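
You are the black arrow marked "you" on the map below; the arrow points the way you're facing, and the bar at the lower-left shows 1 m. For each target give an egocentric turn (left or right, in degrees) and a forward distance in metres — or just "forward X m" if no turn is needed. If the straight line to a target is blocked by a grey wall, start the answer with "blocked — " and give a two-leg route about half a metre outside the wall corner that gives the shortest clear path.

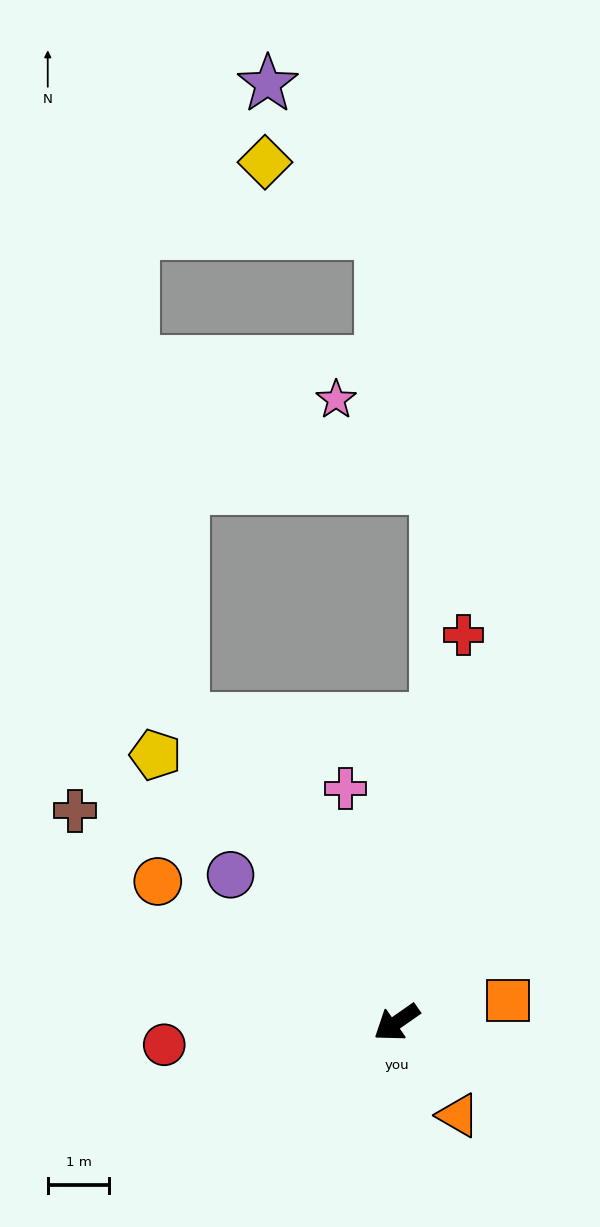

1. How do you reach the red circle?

turn right 29°, forward 3.8 m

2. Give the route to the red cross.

turn right 135°, forward 6.4 m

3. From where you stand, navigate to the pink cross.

turn right 113°, forward 3.9 m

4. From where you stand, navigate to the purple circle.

turn right 77°, forward 3.6 m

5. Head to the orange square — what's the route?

turn left 156°, forward 1.8 m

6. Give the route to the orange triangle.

turn left 89°, forward 1.8 m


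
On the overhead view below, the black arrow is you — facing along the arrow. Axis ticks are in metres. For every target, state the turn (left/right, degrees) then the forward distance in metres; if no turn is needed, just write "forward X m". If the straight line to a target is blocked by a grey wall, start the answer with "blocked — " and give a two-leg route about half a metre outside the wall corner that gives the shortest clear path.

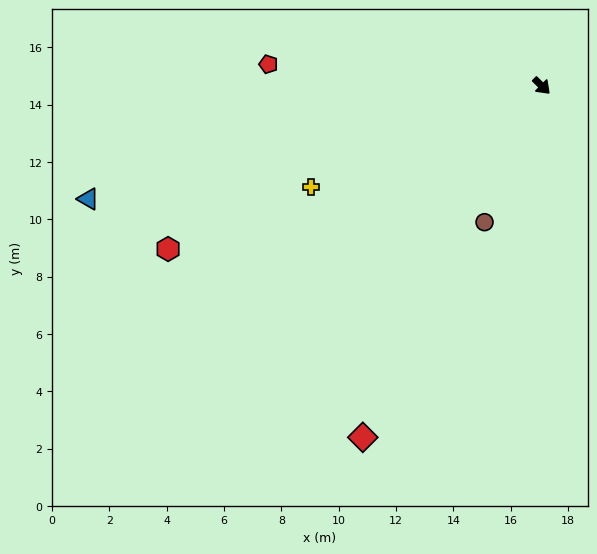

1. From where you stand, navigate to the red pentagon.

turn right 140°, forward 9.6 m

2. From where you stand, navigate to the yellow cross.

turn right 112°, forward 8.8 m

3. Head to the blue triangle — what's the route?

turn right 121°, forward 16.3 m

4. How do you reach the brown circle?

turn right 68°, forward 5.2 m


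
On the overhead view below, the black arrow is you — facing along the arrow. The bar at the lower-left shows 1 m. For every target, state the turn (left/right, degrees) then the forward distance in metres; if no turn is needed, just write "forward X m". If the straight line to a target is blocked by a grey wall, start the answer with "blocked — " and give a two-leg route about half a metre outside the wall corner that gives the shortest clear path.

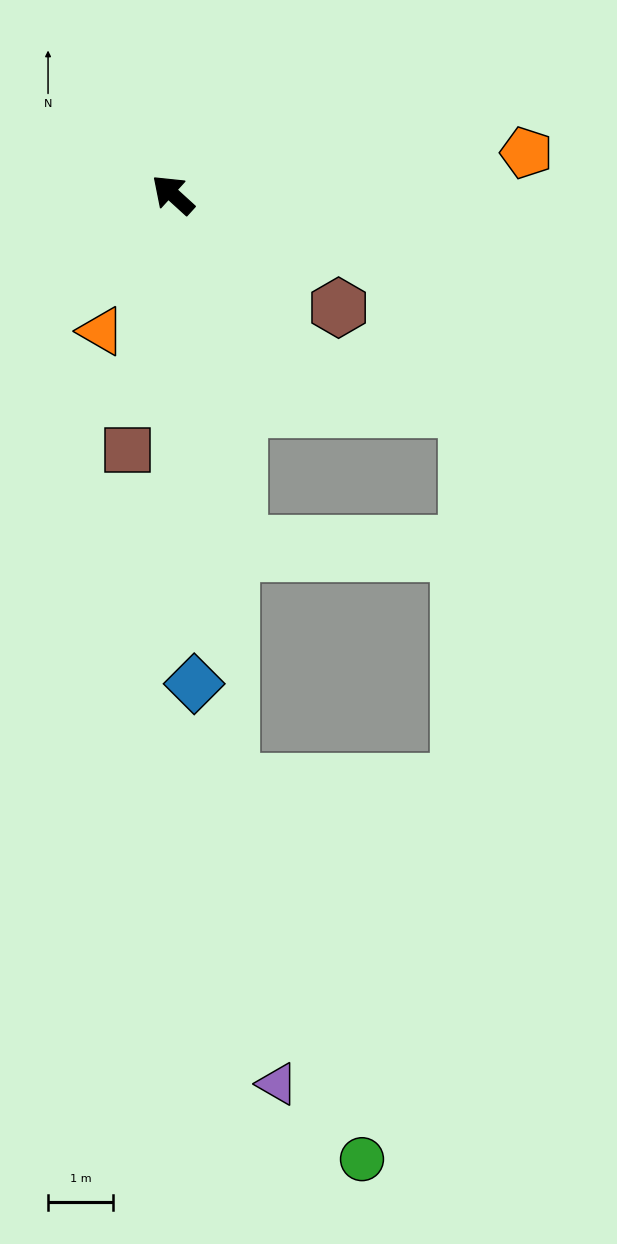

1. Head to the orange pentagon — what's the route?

turn right 131°, forward 5.5 m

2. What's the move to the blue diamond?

turn left 135°, forward 7.5 m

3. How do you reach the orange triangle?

turn left 105°, forward 2.4 m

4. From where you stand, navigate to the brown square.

turn left 122°, forward 4.0 m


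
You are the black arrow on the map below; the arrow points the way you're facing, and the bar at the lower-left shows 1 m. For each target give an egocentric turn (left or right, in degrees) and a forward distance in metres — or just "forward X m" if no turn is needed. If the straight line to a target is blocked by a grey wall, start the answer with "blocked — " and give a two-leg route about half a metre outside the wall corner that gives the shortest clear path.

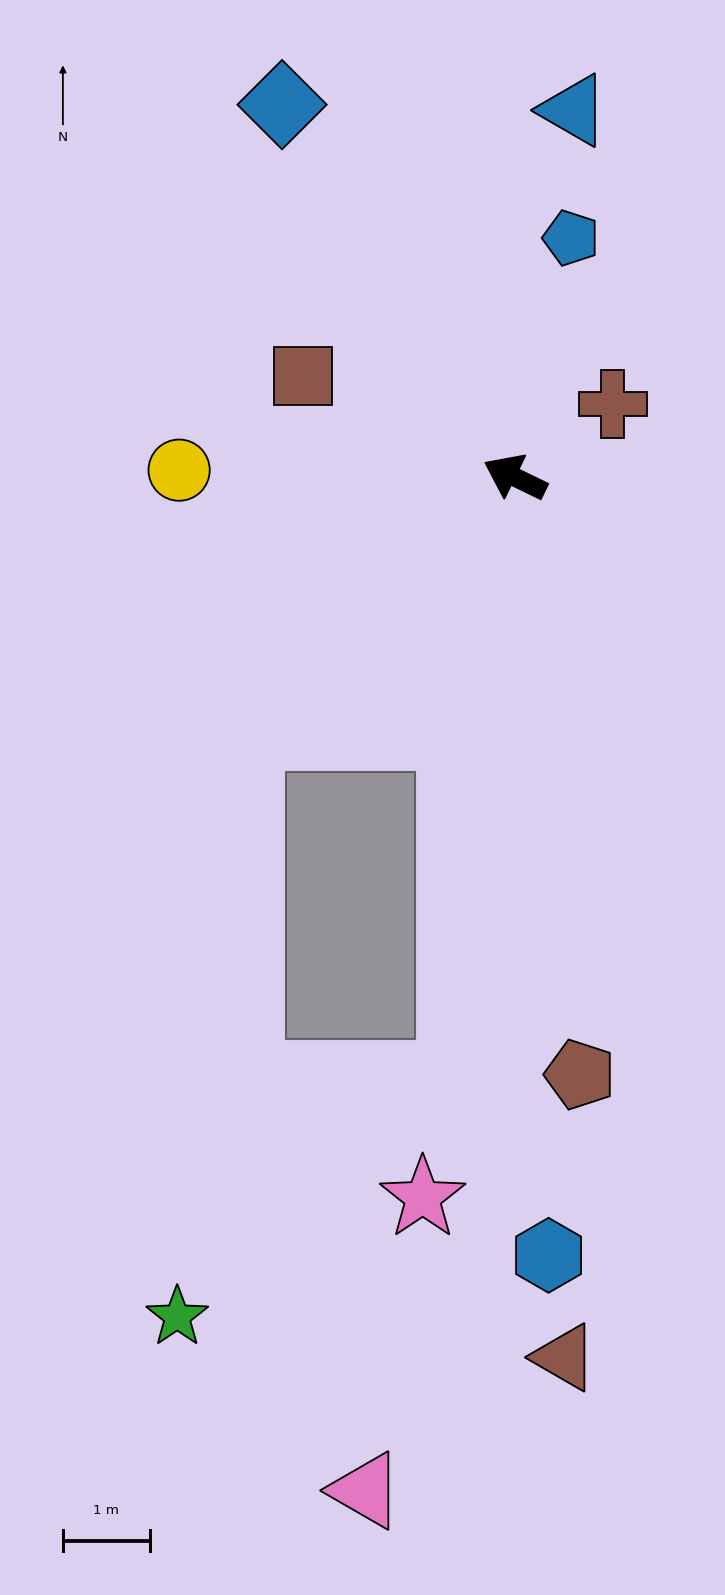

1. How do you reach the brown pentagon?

turn left 122°, forward 6.9 m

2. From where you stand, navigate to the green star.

blocked — turn left 70°, forward 4.3 m, then turn left 39°, forward 6.8 m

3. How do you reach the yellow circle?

turn left 25°, forward 3.9 m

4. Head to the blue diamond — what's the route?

turn right 32°, forward 5.1 m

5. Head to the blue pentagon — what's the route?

turn right 77°, forward 2.8 m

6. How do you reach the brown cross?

turn right 117°, forward 1.4 m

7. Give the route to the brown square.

forward 2.7 m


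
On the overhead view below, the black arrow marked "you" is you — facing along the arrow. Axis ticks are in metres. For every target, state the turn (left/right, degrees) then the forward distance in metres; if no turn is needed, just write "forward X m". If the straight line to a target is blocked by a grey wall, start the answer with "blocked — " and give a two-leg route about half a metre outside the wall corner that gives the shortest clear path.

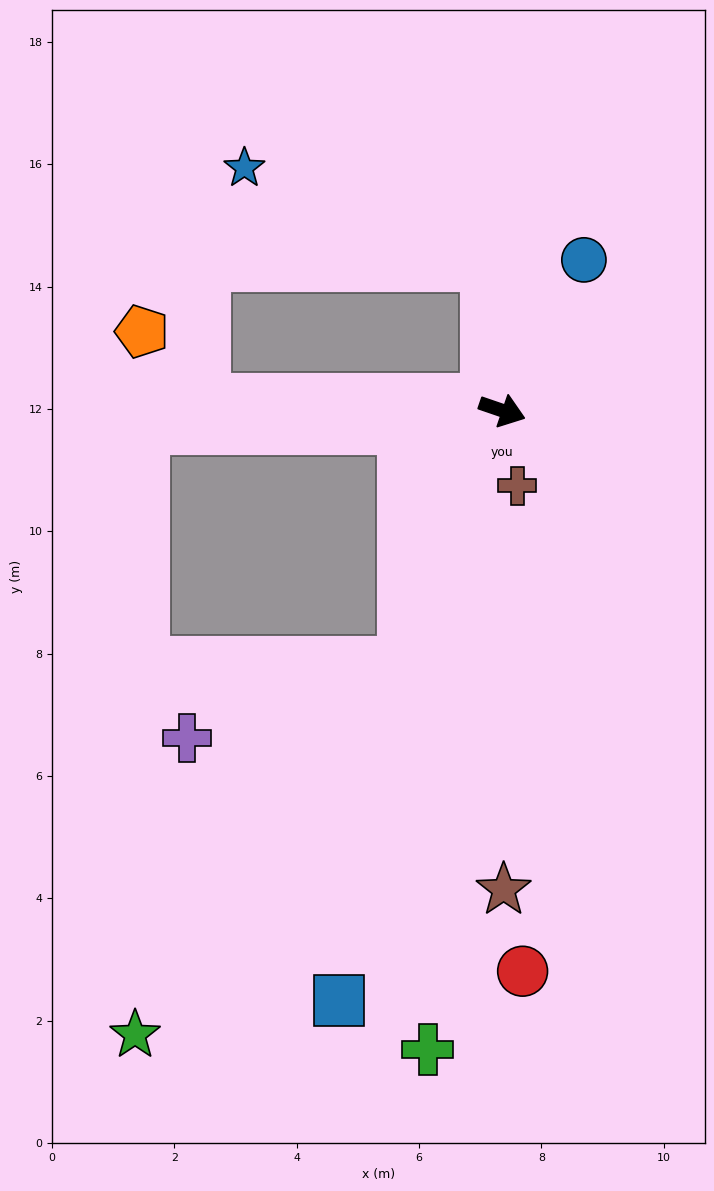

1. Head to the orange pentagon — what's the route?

blocked — turn right 163°, forward 4.9 m, then turn right 45°, forward 1.5 m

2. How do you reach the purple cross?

blocked — turn right 92°, forward 4.4 m, then turn right 50°, forward 3.7 m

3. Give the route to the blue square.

turn right 87°, forward 10.0 m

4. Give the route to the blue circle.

turn left 80°, forward 2.8 m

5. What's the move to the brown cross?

turn right 60°, forward 1.3 m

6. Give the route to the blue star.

blocked — turn left 115°, forward 2.4 m, then turn left 62°, forward 4.3 m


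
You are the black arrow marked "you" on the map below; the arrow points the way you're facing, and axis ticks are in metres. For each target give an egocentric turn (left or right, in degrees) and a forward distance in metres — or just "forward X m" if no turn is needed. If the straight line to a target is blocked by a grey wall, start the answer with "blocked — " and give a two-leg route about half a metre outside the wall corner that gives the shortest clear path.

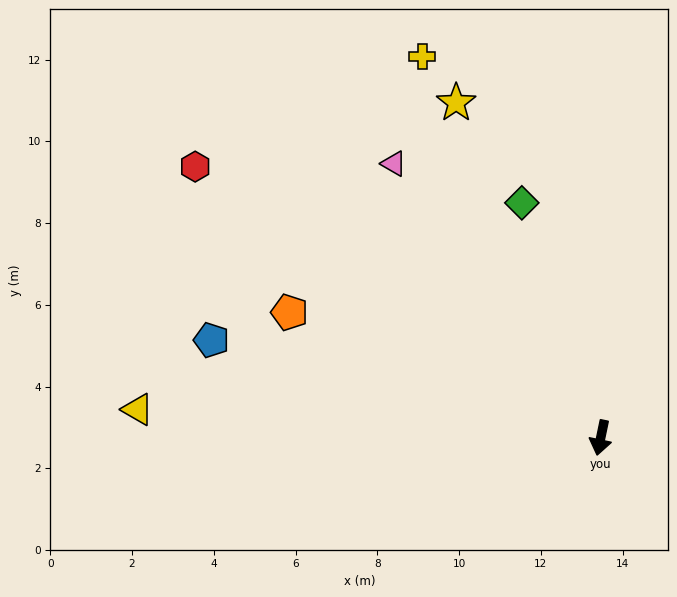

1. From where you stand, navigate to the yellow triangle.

turn right 82°, forward 11.3 m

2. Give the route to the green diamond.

turn right 150°, forward 6.1 m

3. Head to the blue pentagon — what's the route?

turn right 92°, forward 9.8 m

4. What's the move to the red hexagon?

turn right 112°, forward 11.9 m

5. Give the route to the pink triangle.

turn right 131°, forward 8.4 m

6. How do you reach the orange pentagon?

turn right 100°, forward 8.2 m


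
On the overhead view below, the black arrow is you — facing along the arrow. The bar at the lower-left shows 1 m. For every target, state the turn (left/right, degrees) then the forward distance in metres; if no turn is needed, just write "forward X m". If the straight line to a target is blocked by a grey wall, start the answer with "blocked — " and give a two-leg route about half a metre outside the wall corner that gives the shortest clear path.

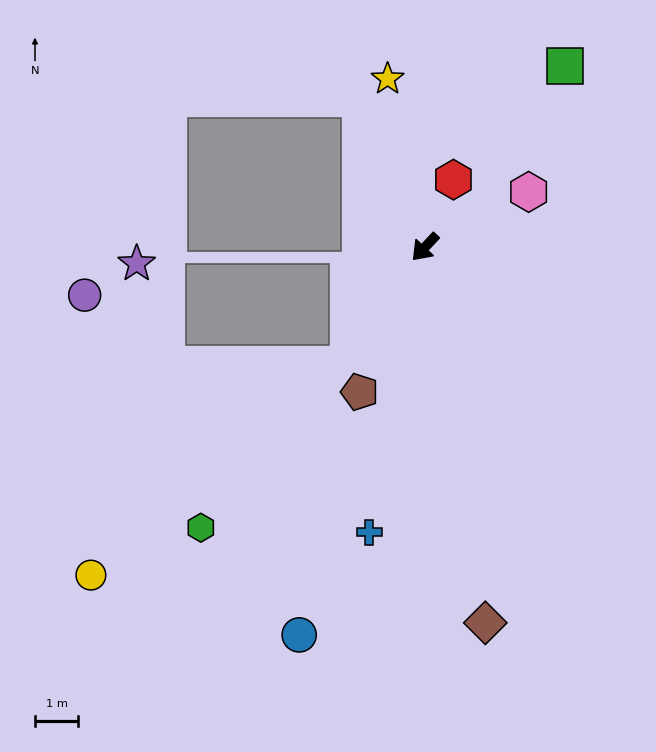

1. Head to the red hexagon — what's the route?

turn right 160°, forward 1.7 m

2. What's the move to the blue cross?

turn left 32°, forward 6.7 m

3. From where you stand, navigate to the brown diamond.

turn left 52°, forward 8.8 m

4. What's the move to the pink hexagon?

turn left 161°, forward 2.7 m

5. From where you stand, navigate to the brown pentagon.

turn left 19°, forward 3.7 m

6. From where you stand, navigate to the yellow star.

turn right 124°, forward 4.0 m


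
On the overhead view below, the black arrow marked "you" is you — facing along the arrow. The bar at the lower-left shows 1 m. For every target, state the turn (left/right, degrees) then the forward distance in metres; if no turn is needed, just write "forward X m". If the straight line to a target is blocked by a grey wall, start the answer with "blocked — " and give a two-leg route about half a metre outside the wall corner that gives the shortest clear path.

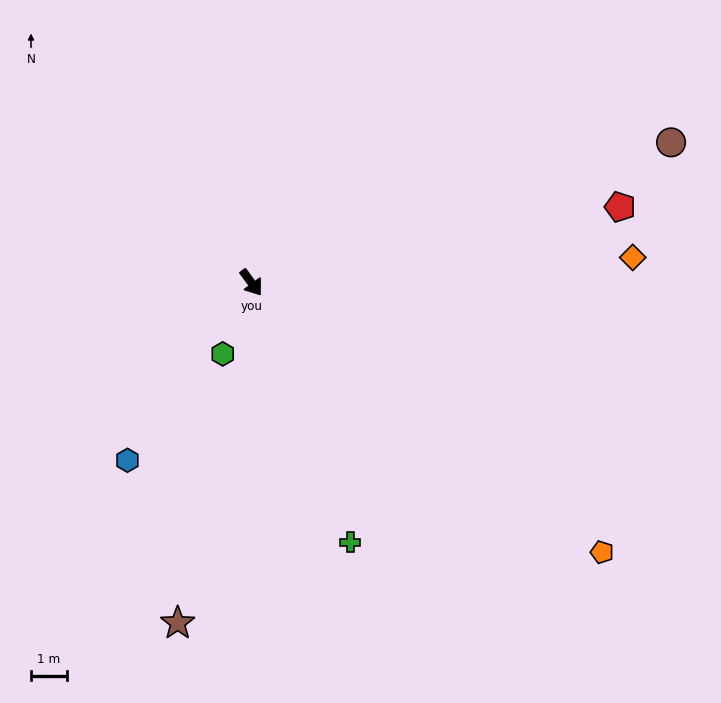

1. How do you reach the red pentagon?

turn left 65°, forward 10.6 m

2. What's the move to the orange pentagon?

turn left 16°, forward 12.4 m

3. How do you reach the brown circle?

turn left 72°, forward 12.4 m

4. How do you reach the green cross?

turn right 15°, forward 7.8 m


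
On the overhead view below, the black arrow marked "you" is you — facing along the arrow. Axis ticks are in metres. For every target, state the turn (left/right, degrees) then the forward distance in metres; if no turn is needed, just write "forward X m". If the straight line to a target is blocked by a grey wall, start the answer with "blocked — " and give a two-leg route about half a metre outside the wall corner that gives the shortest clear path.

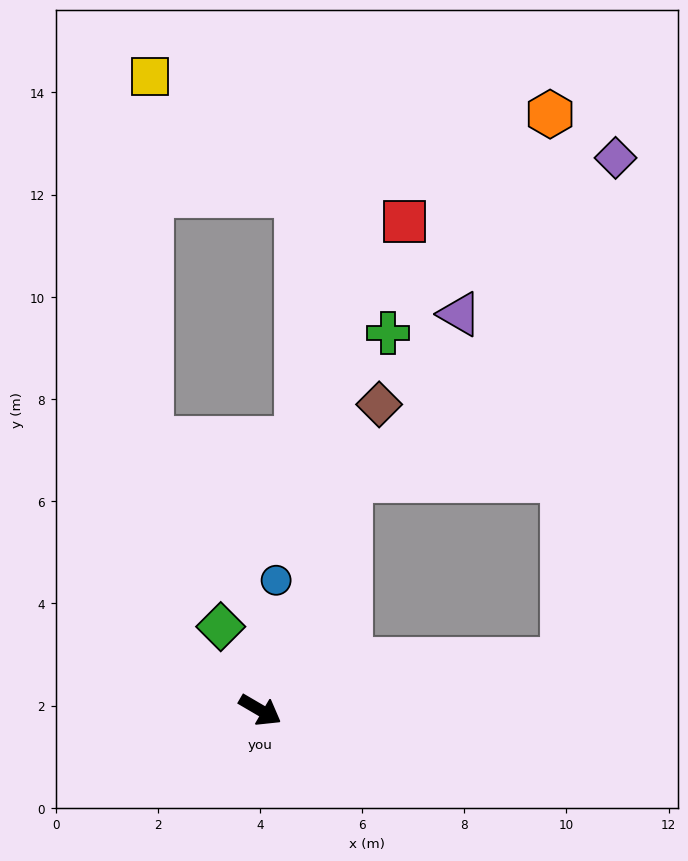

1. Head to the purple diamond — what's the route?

blocked — turn left 40°, forward 6.0 m, then turn left 74°, forward 9.9 m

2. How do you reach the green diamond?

turn left 146°, forward 1.8 m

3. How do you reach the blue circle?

turn left 113°, forward 2.6 m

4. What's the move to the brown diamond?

turn left 99°, forward 6.4 m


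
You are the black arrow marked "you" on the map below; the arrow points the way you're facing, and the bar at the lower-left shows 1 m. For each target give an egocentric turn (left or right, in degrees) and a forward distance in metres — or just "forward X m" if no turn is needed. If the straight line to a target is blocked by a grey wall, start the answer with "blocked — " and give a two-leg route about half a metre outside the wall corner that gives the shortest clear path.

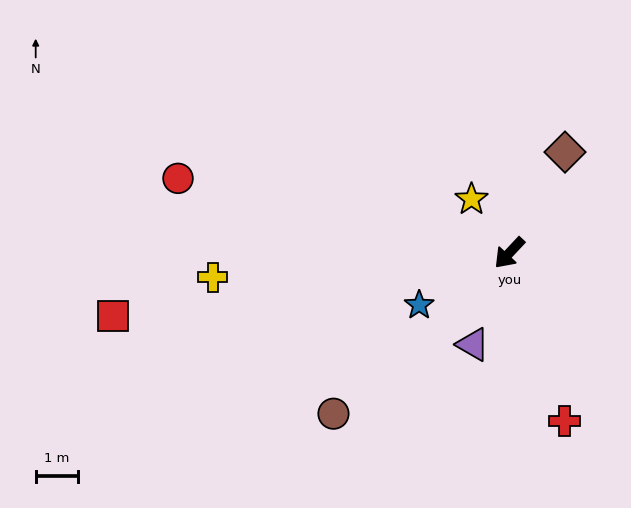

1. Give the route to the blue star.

turn right 17°, forward 2.5 m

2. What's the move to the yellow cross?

turn right 42°, forward 7.1 m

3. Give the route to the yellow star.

turn right 102°, forward 1.6 m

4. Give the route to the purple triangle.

turn left 21°, forward 2.4 m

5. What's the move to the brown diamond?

turn right 166°, forward 2.7 m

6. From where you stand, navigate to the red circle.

turn right 60°, forward 8.1 m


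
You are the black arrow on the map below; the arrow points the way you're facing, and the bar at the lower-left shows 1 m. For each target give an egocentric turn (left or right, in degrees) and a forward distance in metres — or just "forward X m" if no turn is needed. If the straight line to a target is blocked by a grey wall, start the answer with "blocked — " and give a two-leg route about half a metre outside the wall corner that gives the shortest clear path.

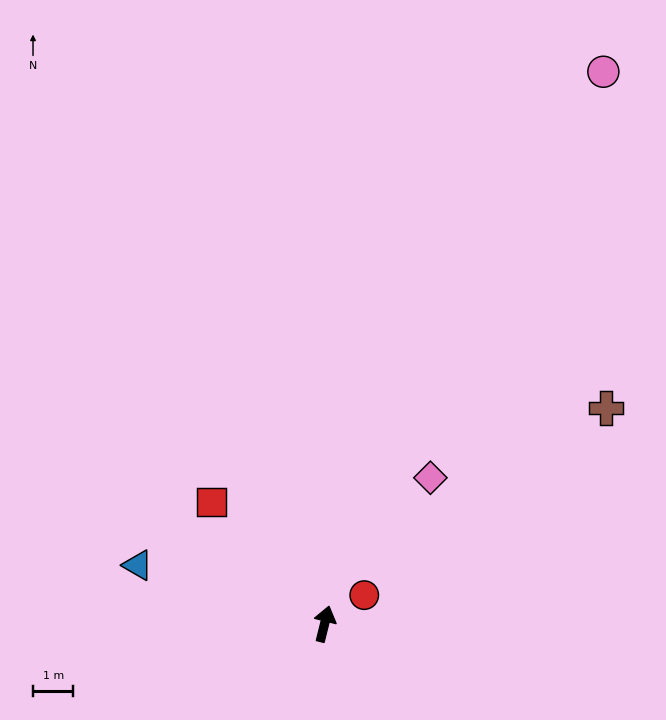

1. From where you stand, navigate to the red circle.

turn right 40°, forward 1.2 m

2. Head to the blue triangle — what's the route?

turn left 87°, forward 4.9 m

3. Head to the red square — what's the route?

turn left 57°, forward 4.1 m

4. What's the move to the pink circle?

turn right 13°, forward 15.3 m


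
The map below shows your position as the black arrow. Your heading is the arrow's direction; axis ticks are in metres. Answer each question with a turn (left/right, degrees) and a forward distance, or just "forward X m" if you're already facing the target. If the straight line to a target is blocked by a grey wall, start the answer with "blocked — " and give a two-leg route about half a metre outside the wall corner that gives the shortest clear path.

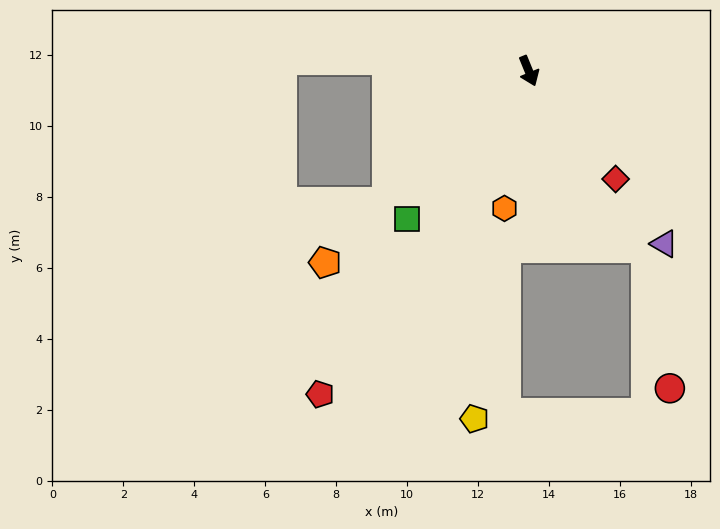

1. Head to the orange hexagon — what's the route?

turn right 32°, forward 3.9 m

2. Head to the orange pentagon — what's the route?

turn right 69°, forward 7.9 m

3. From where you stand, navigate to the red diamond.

turn left 17°, forward 3.9 m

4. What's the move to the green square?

turn right 62°, forward 5.4 m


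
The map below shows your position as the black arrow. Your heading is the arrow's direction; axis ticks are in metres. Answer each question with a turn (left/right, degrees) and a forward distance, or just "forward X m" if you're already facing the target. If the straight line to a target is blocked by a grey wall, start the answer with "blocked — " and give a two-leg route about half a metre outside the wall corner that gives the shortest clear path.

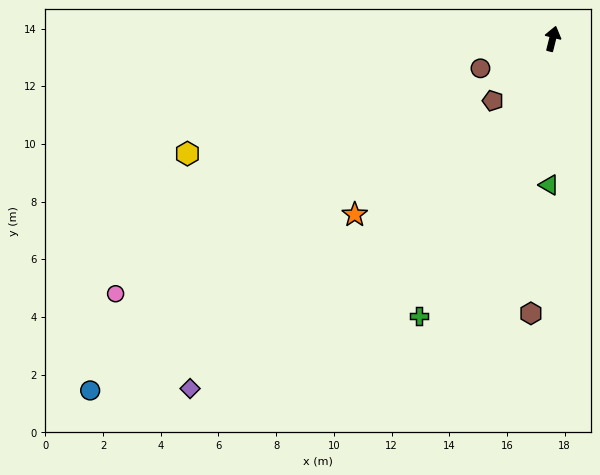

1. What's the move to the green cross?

turn left 168°, forward 10.7 m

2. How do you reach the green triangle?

turn right 167°, forward 5.1 m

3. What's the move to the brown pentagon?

turn left 150°, forward 3.0 m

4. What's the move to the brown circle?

turn left 126°, forward 2.7 m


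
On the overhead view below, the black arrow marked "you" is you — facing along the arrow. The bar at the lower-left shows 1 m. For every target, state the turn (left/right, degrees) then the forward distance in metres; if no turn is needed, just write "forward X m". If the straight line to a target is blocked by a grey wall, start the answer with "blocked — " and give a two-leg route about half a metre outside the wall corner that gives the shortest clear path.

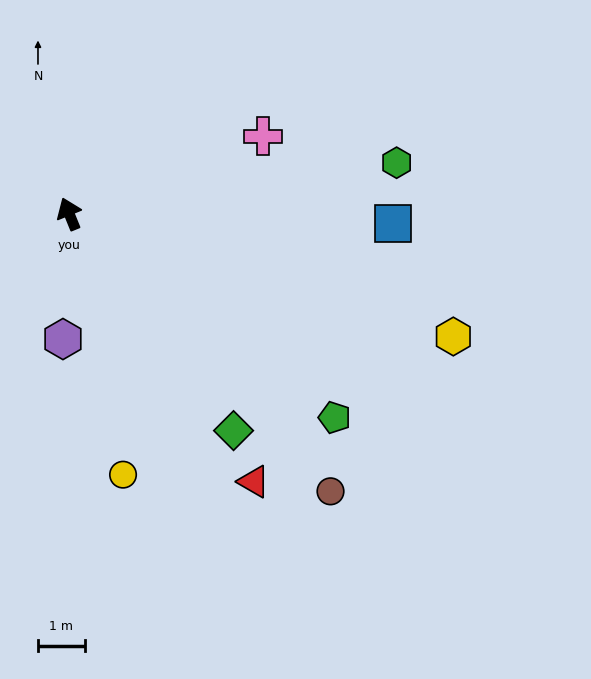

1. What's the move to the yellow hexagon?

turn right 130°, forward 8.6 m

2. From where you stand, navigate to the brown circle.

turn right 159°, forward 8.2 m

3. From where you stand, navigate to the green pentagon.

turn right 150°, forward 7.2 m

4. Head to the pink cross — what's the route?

turn right 90°, forward 4.5 m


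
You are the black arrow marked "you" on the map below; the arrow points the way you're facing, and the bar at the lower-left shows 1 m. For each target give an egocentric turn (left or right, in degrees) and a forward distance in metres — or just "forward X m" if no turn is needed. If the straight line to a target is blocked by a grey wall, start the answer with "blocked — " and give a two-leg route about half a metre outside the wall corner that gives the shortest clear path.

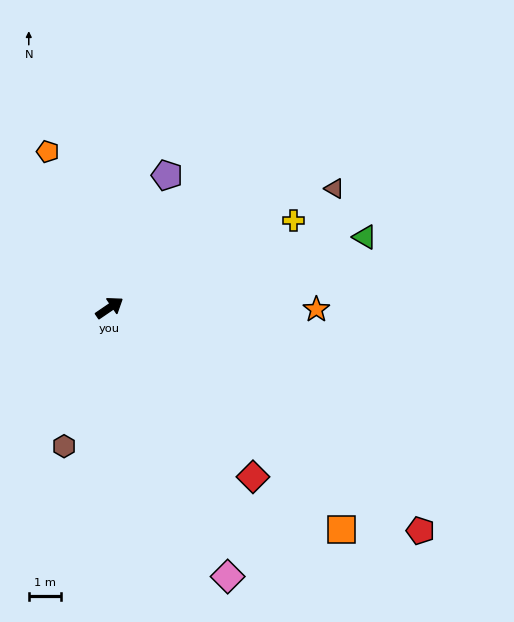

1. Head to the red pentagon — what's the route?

turn right 70°, forward 11.7 m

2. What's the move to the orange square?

turn right 78°, forward 9.8 m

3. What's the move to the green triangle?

turn right 19°, forward 8.1 m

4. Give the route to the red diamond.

turn right 84°, forward 6.8 m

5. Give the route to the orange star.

turn right 35°, forward 6.3 m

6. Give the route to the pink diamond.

turn right 101°, forward 9.0 m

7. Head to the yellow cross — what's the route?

turn right 9°, forward 6.2 m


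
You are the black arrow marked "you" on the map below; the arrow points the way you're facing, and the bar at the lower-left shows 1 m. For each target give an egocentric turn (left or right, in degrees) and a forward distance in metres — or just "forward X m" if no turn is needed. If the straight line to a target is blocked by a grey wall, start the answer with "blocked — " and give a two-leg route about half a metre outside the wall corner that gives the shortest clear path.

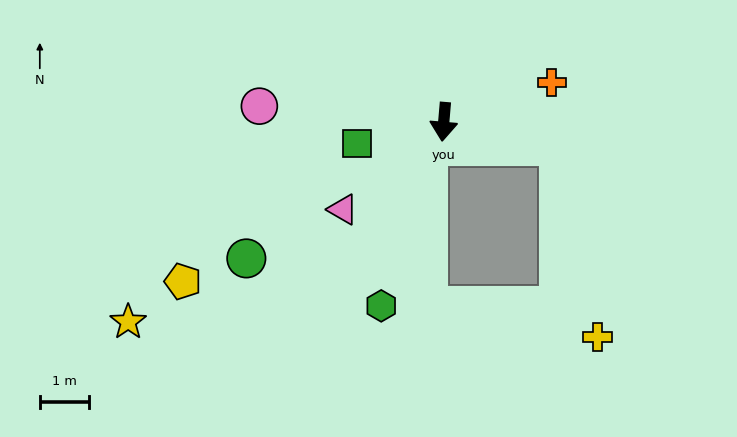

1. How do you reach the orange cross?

turn left 115°, forward 2.3 m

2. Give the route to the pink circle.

turn right 90°, forward 3.8 m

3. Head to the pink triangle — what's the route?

turn right 44°, forward 2.7 m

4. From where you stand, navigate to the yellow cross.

blocked — turn left 84°, forward 2.4 m, then turn right 68°, forward 4.0 m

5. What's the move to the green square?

turn right 71°, forward 1.8 m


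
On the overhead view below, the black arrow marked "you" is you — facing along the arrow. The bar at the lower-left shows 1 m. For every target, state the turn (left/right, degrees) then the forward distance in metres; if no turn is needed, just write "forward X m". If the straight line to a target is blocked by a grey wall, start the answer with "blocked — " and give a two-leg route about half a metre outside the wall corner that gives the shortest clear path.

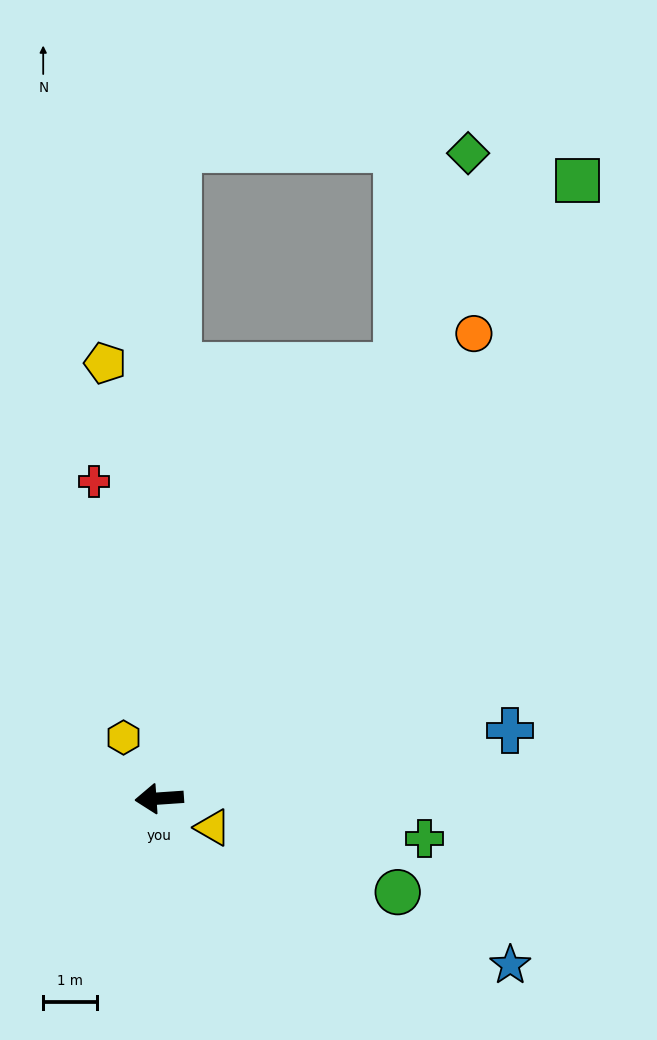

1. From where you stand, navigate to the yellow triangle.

turn left 148°, forward 1.1 m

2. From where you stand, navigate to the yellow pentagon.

turn right 87°, forward 8.1 m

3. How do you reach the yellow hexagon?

turn right 64°, forward 1.3 m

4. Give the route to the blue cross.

turn right 173°, forward 6.6 m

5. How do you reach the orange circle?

turn right 128°, forward 10.4 m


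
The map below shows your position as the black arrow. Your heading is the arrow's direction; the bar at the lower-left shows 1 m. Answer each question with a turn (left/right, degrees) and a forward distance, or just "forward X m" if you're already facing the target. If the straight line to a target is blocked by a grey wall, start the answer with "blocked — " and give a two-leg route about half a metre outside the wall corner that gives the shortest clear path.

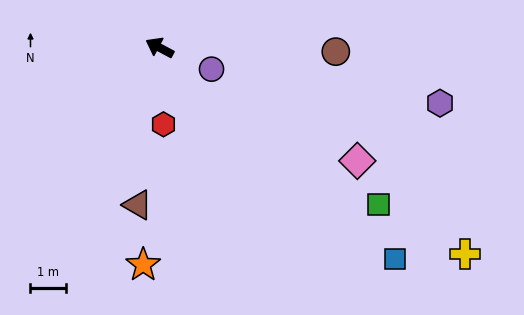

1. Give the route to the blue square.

turn left 166°, forward 8.9 m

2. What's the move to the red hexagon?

turn left 121°, forward 2.2 m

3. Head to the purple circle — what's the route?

turn right 174°, forward 1.6 m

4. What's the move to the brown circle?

turn right 153°, forward 5.0 m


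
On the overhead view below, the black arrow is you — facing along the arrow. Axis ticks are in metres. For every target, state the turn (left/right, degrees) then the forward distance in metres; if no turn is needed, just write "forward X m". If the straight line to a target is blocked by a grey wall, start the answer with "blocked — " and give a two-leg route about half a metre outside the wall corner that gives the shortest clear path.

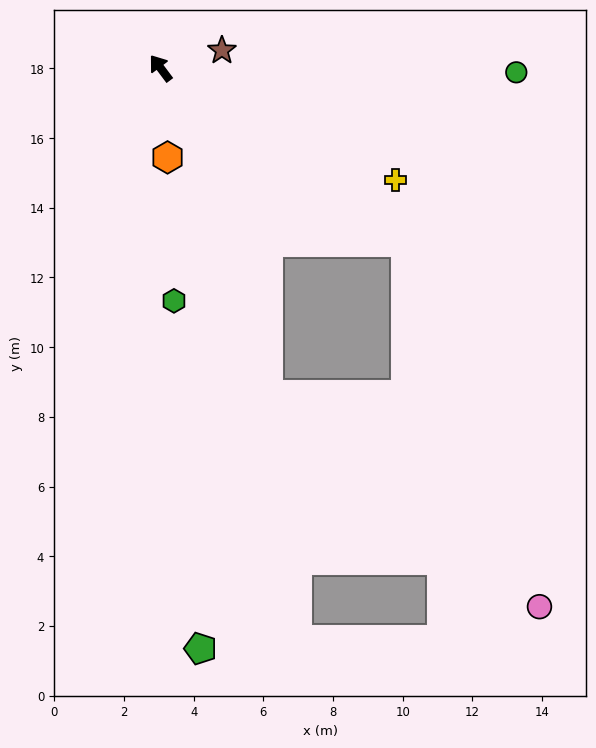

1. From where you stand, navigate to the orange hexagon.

turn left 148°, forward 2.6 m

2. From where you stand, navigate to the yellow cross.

turn right 152°, forward 7.5 m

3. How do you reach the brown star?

turn right 111°, forward 1.8 m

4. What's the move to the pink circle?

blocked — turn right 162°, forward 8.6 m, then turn right 35°, forward 11.1 m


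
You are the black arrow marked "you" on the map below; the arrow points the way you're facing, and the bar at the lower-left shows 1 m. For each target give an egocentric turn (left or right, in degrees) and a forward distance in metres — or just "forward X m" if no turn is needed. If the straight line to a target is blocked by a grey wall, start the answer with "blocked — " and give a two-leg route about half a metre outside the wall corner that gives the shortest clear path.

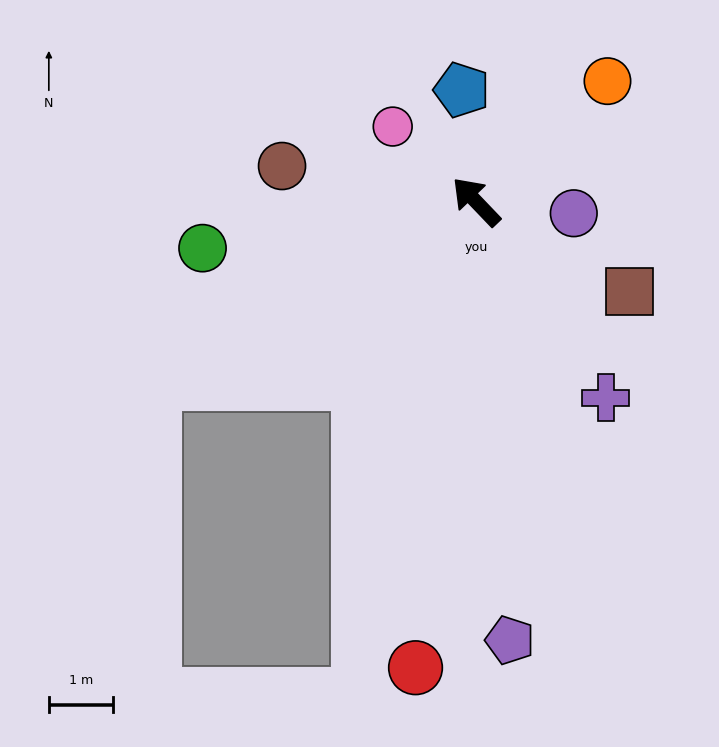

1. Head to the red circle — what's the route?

turn left 129°, forward 7.3 m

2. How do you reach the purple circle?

turn right 141°, forward 1.5 m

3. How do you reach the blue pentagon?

turn right 36°, forward 1.7 m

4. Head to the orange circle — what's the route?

turn right 91°, forward 2.8 m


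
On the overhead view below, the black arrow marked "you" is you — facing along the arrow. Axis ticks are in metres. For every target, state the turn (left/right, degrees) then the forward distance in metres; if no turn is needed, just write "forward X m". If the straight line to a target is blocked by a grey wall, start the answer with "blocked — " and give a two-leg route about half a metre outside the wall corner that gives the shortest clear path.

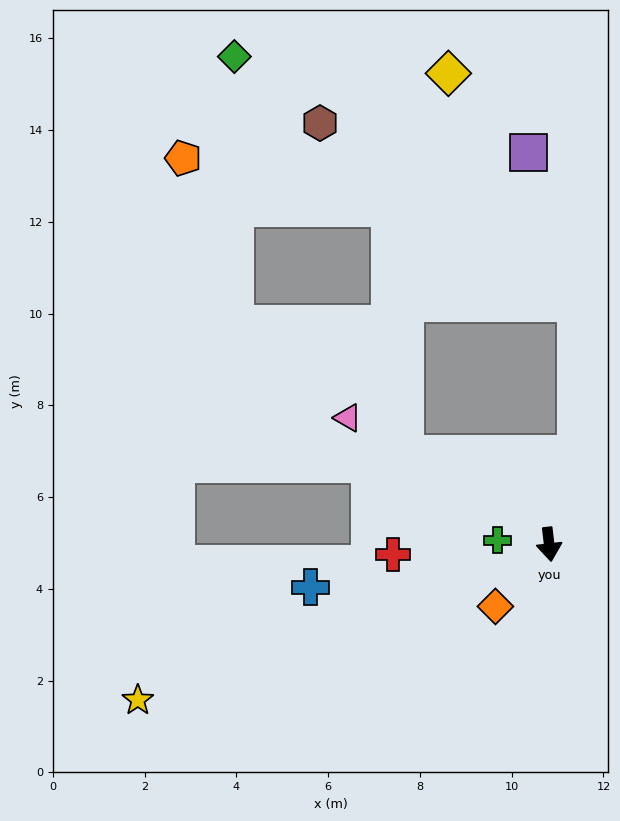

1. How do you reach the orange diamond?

turn right 48°, forward 1.8 m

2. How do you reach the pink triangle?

turn right 129°, forward 5.2 m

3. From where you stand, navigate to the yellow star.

turn right 76°, forward 9.6 m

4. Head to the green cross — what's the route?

turn right 101°, forward 1.1 m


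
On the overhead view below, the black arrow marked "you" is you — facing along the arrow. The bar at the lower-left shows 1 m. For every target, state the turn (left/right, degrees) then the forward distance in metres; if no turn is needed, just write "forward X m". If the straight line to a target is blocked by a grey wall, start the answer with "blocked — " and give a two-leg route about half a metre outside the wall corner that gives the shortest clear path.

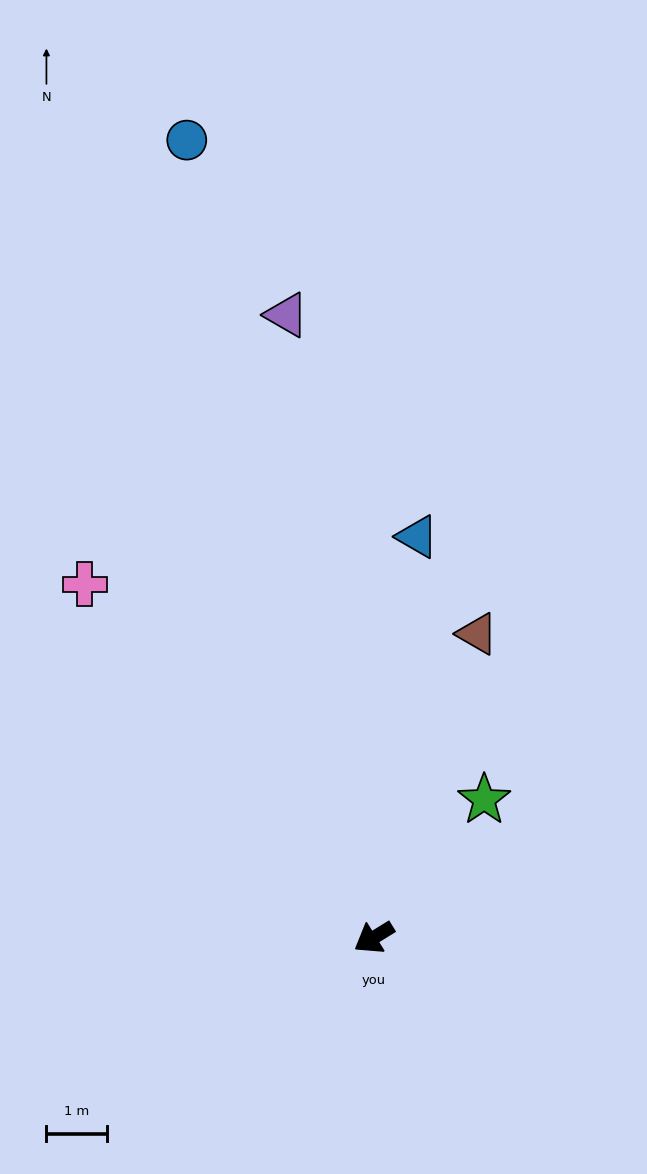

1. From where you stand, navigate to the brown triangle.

turn right 140°, forward 5.3 m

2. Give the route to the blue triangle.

turn right 128°, forward 6.7 m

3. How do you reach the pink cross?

turn right 82°, forward 7.6 m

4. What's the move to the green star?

turn right 160°, forward 2.9 m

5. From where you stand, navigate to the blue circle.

turn right 108°, forward 13.6 m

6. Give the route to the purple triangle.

turn right 114°, forward 10.5 m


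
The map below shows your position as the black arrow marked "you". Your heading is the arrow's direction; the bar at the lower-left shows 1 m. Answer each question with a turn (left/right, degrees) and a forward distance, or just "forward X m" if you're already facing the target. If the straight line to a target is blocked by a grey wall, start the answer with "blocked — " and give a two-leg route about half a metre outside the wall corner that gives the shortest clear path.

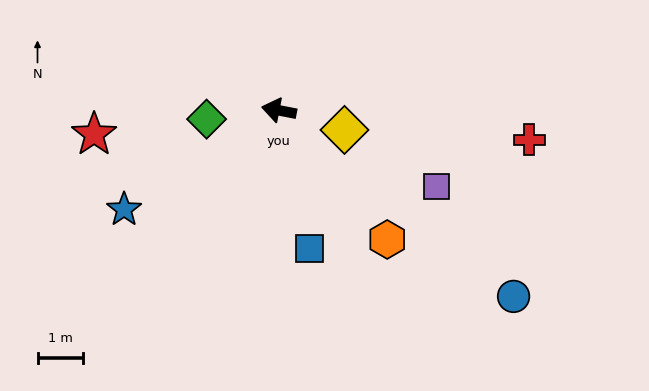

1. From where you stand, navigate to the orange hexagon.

turn left 141°, forward 3.7 m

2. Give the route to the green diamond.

turn left 18°, forward 1.6 m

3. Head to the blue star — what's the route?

turn left 44°, forward 4.0 m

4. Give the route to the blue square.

turn left 113°, forward 3.1 m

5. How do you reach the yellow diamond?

turn left 174°, forward 1.5 m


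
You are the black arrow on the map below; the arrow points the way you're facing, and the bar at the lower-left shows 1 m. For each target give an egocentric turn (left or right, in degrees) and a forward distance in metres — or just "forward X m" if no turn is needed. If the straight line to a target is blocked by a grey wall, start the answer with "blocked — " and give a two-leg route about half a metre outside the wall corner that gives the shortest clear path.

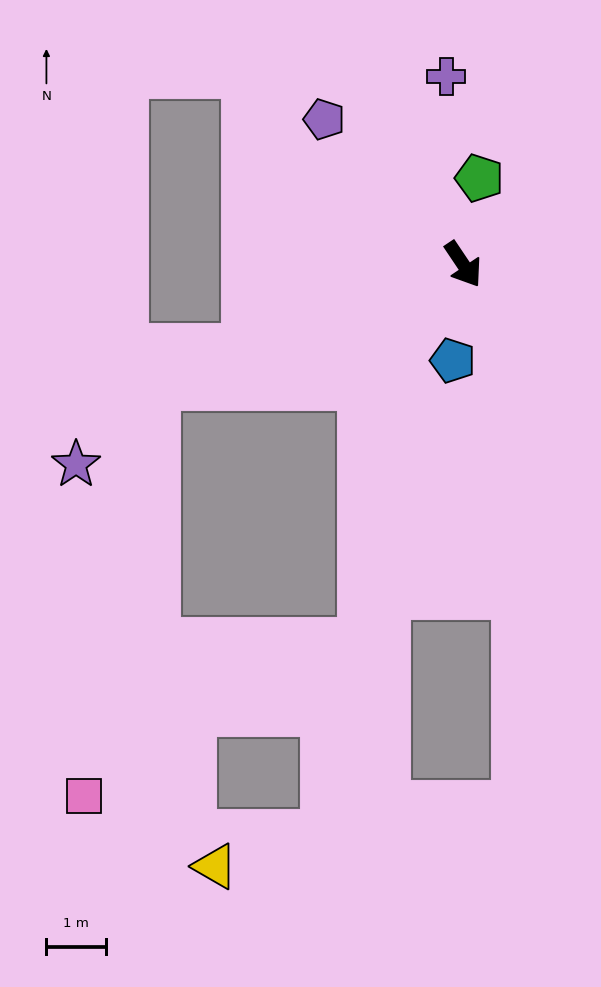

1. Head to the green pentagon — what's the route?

turn left 136°, forward 1.5 m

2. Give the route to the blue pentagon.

turn right 40°, forward 1.6 m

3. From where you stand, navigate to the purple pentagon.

turn right 170°, forward 3.4 m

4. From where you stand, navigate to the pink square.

blocked — turn right 102°, forward 5.6 m, then turn left 58°, forward 7.0 m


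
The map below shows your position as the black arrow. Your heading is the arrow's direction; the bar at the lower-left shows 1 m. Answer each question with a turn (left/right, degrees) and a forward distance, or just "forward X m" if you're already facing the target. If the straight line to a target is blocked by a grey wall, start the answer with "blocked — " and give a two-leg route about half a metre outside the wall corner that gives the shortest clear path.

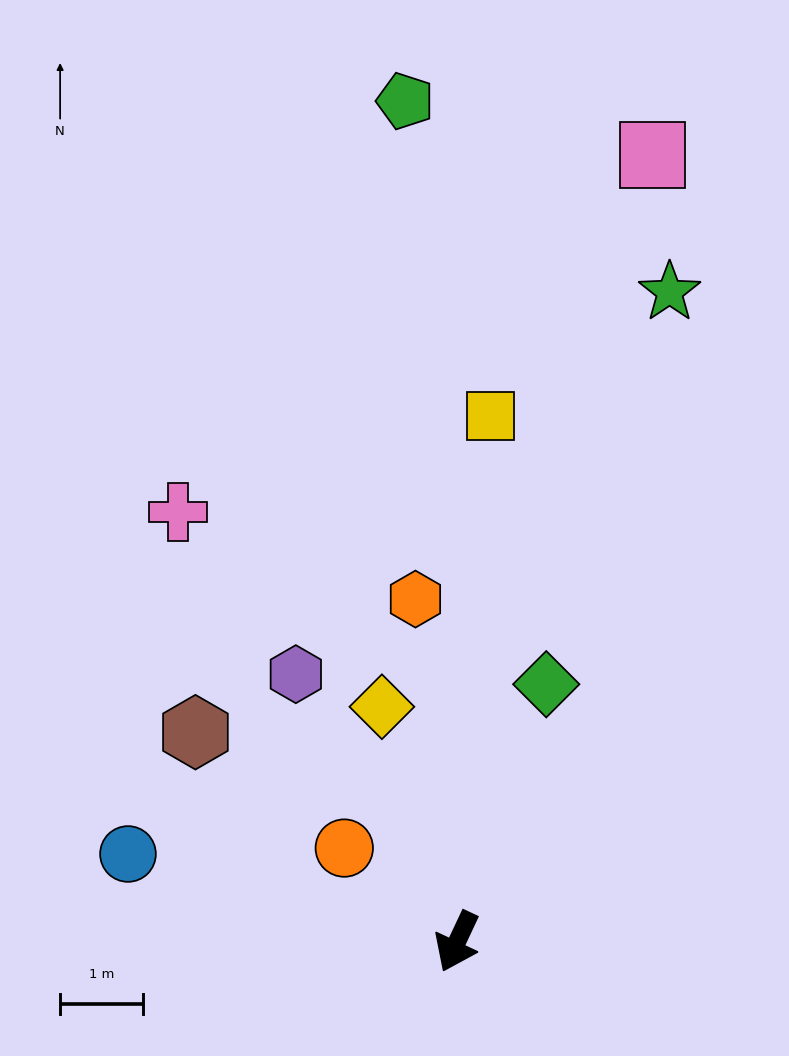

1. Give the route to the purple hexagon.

turn right 124°, forward 3.8 m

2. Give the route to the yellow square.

turn right 159°, forward 6.4 m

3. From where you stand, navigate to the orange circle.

turn right 105°, forward 1.8 m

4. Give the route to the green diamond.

turn right 174°, forward 3.3 m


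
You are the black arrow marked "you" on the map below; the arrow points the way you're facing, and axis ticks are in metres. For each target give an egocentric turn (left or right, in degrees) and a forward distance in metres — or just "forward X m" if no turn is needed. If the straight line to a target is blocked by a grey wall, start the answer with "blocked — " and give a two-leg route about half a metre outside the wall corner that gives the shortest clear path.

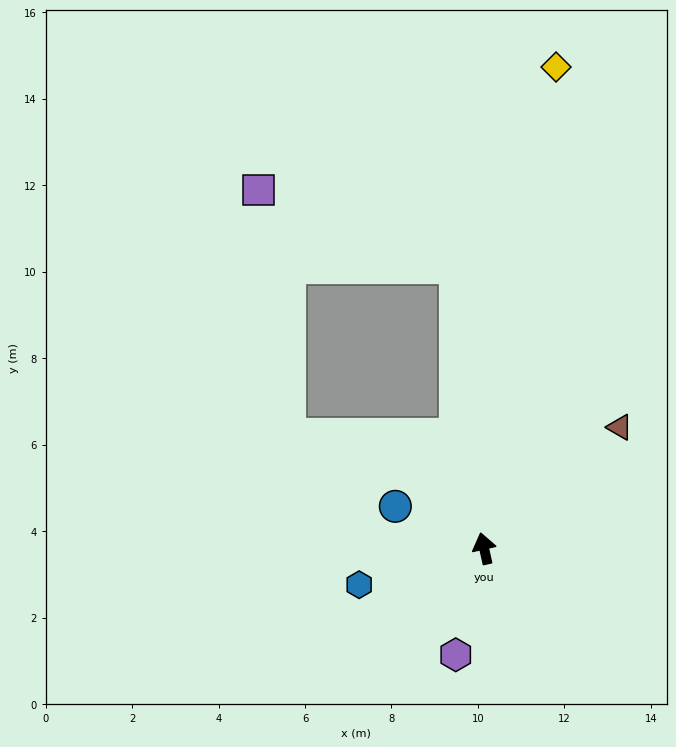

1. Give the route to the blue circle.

turn left 52°, forward 2.3 m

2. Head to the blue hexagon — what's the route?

turn left 94°, forward 3.0 m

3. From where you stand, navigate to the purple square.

blocked — turn right 7°, forward 6.6 m, then turn left 64°, forward 4.9 m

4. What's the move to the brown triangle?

turn right 61°, forward 4.2 m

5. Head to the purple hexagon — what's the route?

turn left 152°, forward 2.5 m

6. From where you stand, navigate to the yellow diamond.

turn right 21°, forward 11.3 m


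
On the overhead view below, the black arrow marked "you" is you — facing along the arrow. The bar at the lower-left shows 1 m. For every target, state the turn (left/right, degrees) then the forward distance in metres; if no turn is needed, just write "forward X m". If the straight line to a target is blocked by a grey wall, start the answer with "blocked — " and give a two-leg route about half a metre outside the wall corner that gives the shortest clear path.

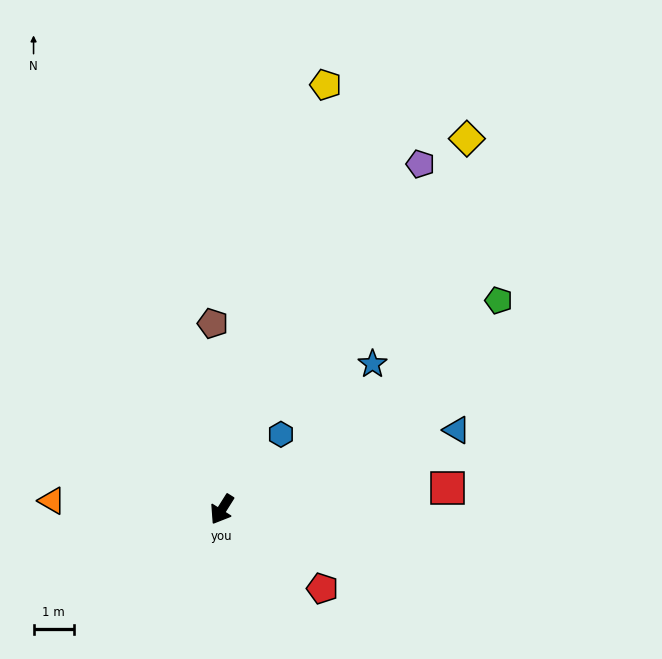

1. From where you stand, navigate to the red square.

turn left 128°, forward 5.6 m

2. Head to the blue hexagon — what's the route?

turn left 174°, forward 2.4 m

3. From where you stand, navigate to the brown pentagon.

turn right 145°, forward 4.6 m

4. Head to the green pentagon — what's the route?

turn left 159°, forward 8.6 m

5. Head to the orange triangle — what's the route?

turn right 61°, forward 4.2 m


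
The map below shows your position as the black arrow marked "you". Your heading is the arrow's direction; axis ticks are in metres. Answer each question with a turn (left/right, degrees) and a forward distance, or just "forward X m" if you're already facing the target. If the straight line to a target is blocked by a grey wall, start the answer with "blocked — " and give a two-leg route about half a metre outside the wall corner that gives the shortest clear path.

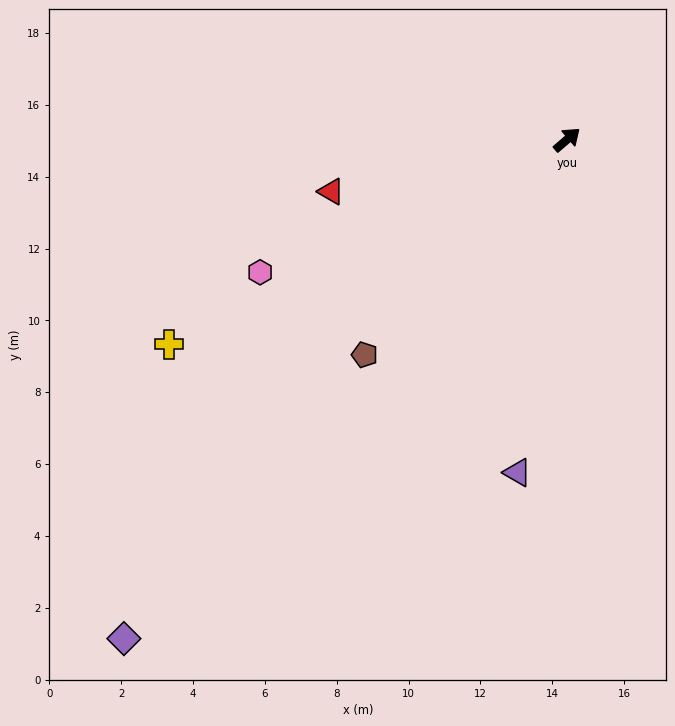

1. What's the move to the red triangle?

turn left 152°, forward 6.7 m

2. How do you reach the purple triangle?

turn right 139°, forward 9.4 m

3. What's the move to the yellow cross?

turn left 167°, forward 12.5 m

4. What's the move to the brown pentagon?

turn right 174°, forward 8.2 m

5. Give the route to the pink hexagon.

turn left 163°, forward 9.3 m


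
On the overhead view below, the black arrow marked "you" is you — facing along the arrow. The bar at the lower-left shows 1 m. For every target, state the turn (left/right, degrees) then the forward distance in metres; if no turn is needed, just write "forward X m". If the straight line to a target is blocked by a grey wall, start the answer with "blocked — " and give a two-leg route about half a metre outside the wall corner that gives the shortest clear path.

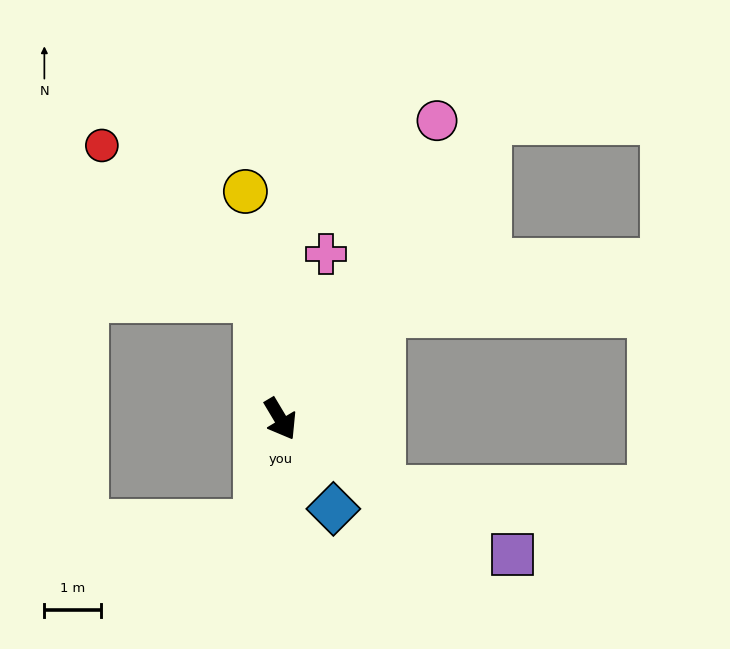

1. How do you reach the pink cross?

turn left 134°, forward 3.0 m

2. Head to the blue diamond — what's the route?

forward 1.8 m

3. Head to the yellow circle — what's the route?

turn left 158°, forward 4.1 m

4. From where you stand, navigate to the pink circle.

turn left 121°, forward 5.9 m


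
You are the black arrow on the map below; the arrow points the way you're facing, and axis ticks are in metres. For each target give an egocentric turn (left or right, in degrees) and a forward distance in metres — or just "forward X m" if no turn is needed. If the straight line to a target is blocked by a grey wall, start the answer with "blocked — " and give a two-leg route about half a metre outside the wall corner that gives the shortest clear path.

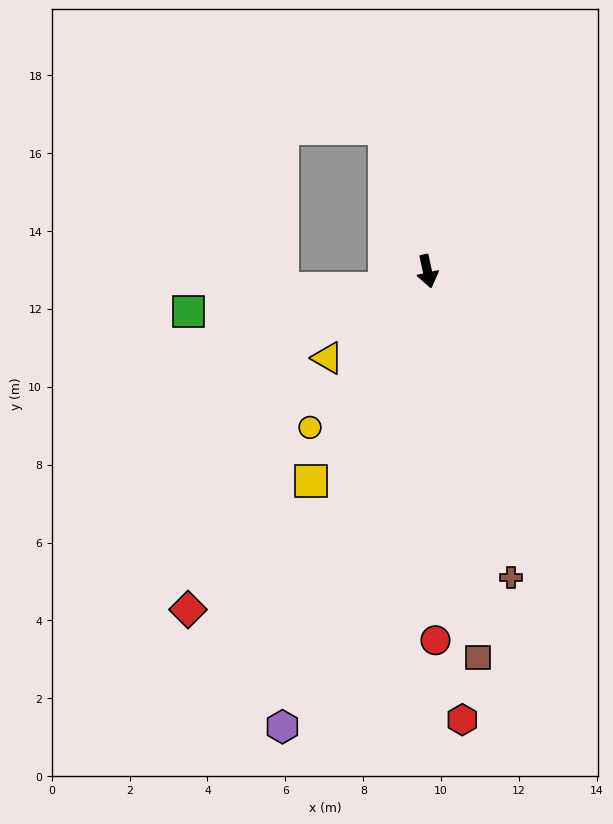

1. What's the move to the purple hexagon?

turn right 30°, forward 12.3 m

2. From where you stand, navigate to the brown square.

turn right 5°, forward 10.0 m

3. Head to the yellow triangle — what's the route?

turn right 61°, forward 3.4 m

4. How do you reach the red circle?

turn right 11°, forward 9.5 m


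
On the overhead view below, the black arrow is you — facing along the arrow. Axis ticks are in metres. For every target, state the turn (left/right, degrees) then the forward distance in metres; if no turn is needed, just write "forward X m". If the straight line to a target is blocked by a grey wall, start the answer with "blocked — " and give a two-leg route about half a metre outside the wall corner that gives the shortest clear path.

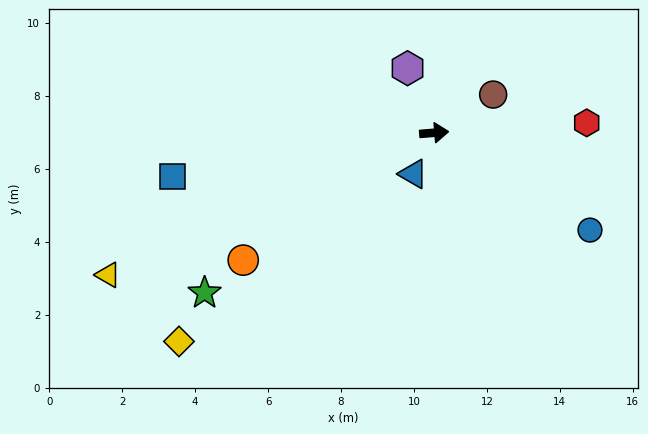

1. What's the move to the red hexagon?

forward 4.2 m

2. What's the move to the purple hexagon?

turn left 108°, forward 1.9 m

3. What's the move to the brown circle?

turn left 28°, forward 1.9 m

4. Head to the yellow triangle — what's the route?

turn right 161°, forward 9.8 m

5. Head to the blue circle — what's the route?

turn right 37°, forward 5.0 m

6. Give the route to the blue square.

turn right 175°, forward 7.3 m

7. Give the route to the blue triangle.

turn right 122°, forward 1.3 m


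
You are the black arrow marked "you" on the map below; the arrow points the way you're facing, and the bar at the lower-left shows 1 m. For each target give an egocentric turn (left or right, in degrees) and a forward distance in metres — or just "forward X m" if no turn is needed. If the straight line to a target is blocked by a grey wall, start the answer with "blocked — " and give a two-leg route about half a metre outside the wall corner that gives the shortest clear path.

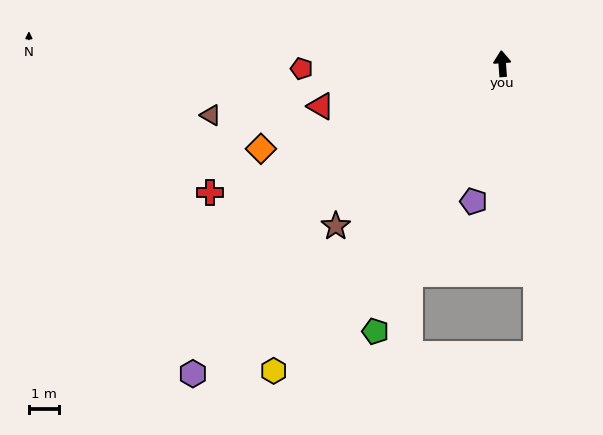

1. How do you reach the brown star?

turn left 130°, forward 7.7 m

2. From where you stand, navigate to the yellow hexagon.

turn left 139°, forward 12.7 m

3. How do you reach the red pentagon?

turn left 87°, forward 6.6 m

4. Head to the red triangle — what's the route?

turn left 99°, forward 6.2 m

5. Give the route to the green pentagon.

turn left 150°, forward 9.8 m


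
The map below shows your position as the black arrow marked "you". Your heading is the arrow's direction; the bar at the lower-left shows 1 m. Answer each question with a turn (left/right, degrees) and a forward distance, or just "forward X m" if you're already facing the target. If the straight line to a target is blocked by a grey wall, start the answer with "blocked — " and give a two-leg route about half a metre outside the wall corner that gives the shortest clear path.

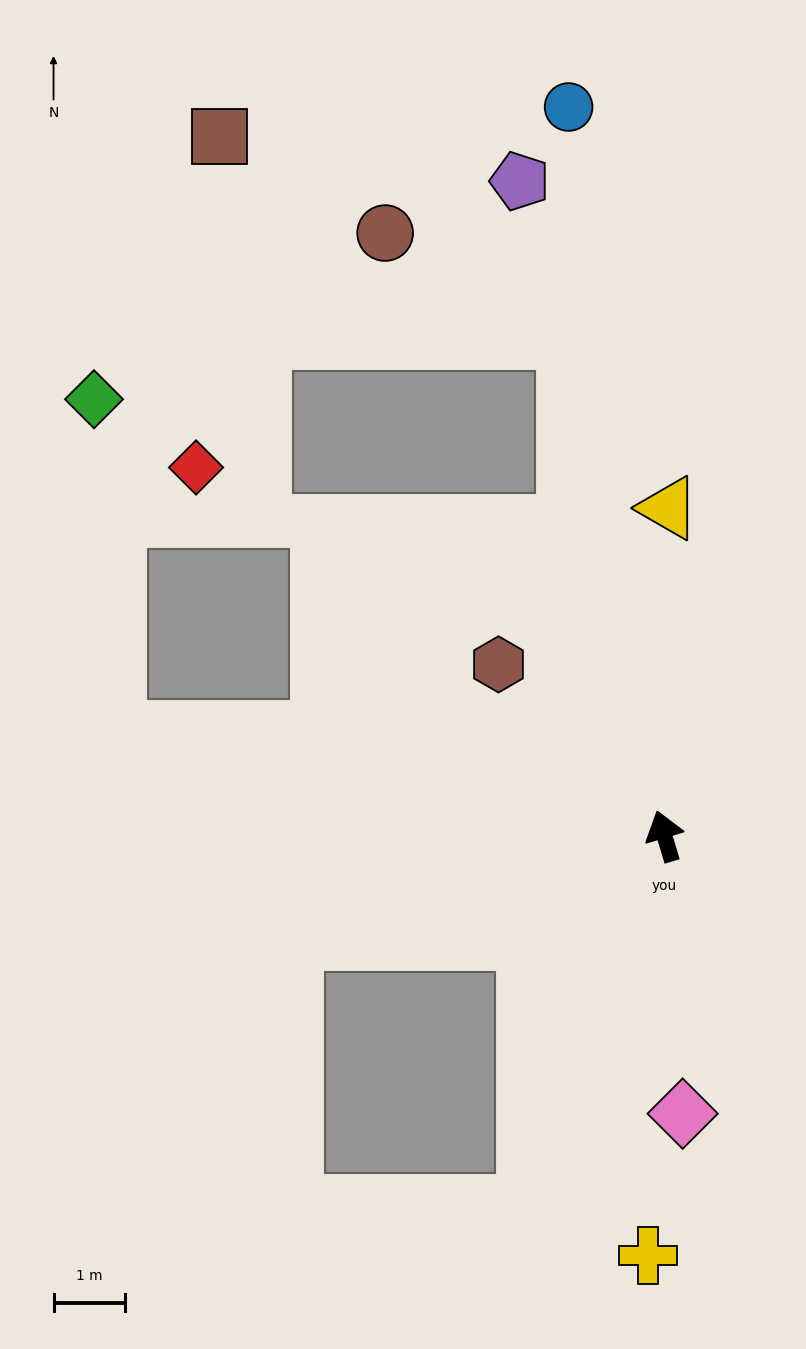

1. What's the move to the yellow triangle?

turn right 17°, forward 4.6 m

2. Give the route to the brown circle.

blocked — turn right 6°, forward 7.1 m, then turn left 49°, forward 3.0 m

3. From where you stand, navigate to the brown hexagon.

turn left 27°, forward 3.4 m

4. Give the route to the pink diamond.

turn left 167°, forward 3.9 m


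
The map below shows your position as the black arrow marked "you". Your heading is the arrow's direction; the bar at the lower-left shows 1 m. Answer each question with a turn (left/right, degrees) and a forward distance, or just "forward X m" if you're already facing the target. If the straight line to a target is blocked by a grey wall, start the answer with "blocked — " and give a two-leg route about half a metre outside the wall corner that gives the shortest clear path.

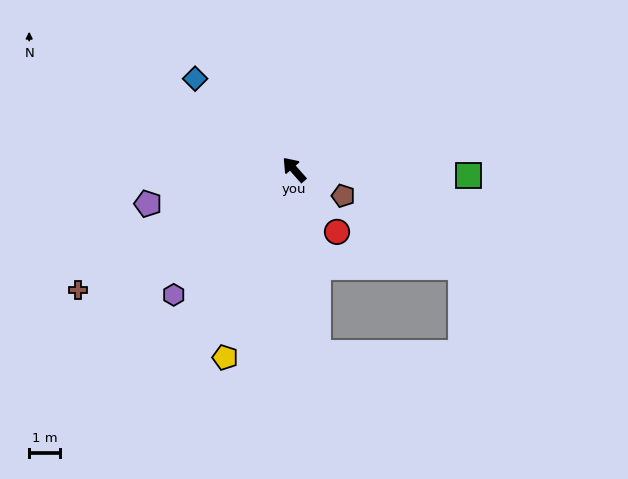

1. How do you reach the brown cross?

turn left 78°, forward 8.0 m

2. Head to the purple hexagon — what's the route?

turn left 95°, forward 5.6 m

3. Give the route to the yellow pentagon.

turn left 118°, forward 6.5 m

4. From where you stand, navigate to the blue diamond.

turn left 6°, forward 4.3 m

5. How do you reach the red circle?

turn left 173°, forward 2.4 m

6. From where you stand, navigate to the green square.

turn right 133°, forward 5.6 m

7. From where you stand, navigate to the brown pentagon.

turn right 160°, forward 1.8 m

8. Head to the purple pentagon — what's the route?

turn left 62°, forward 4.9 m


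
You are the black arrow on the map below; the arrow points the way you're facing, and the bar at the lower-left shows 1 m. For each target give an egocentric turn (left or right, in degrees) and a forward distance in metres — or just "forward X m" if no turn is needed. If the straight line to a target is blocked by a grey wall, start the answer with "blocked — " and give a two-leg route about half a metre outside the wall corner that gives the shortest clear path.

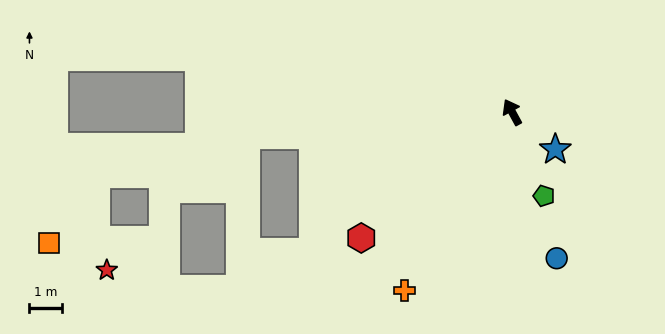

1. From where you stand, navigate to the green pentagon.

turn left 172°, forward 2.7 m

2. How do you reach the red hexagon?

turn left 101°, forward 6.0 m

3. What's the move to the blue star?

turn right 159°, forward 1.7 m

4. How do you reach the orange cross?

turn left 120°, forward 6.3 m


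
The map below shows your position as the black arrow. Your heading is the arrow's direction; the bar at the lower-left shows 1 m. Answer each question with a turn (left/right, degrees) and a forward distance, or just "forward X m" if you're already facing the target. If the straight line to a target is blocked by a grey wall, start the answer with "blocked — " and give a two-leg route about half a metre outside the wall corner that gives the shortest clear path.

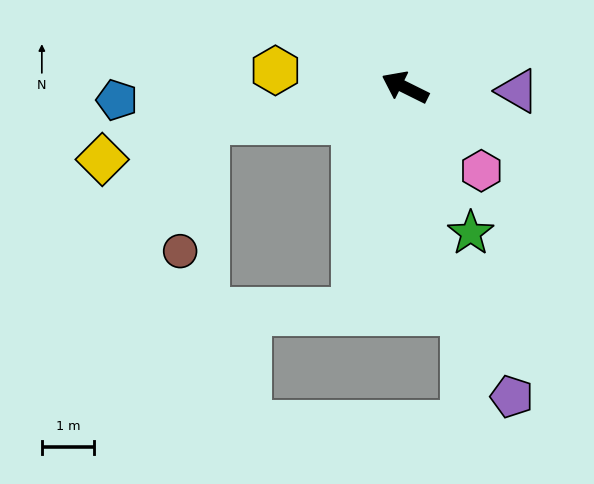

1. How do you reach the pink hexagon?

turn left 159°, forward 2.1 m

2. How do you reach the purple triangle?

turn right 155°, forward 2.1 m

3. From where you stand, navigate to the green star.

turn left 141°, forward 3.0 m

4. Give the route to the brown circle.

blocked — turn left 37°, forward 3.8 m, then turn left 68°, forward 2.5 m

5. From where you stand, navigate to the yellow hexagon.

turn left 19°, forward 2.5 m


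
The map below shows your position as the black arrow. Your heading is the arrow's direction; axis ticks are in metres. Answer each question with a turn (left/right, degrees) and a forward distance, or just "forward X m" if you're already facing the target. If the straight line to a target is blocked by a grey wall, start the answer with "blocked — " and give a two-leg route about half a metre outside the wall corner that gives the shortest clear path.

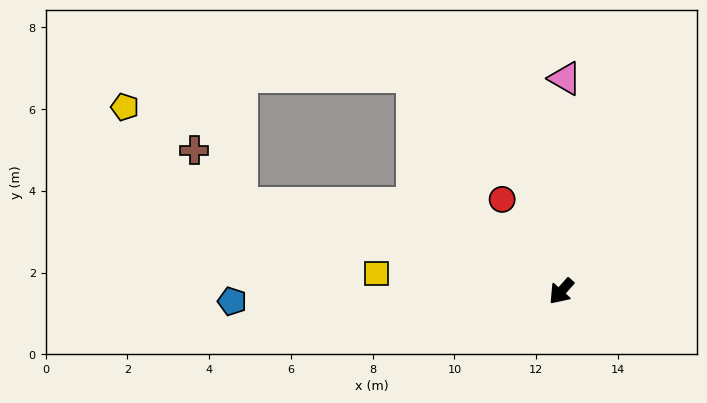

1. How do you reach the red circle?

turn right 106°, forward 2.7 m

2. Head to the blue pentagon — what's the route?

turn right 47°, forward 8.1 m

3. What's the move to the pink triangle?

turn right 139°, forward 5.2 m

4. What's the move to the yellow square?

turn right 54°, forward 4.6 m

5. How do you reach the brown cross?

blocked — turn right 64°, forward 8.1 m, then turn right 34°, forward 1.7 m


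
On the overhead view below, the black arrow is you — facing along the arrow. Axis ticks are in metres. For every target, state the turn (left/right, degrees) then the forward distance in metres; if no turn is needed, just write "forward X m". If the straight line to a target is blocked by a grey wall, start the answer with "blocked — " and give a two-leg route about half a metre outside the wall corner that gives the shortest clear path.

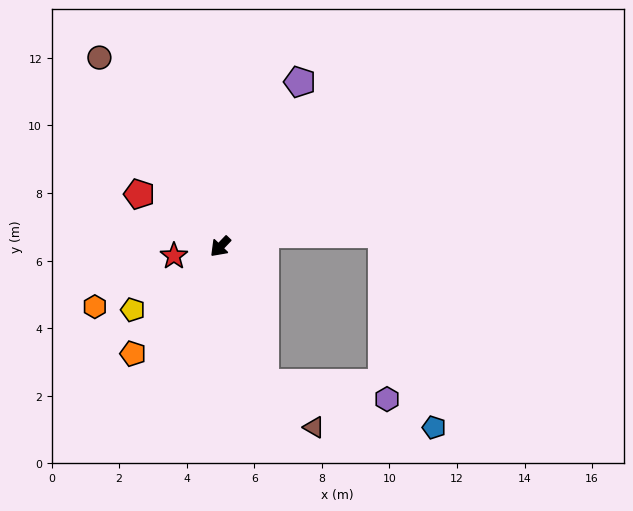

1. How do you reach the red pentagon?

turn right 79°, forward 2.9 m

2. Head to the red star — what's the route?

turn right 35°, forward 1.4 m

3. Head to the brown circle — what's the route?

turn right 104°, forward 6.6 m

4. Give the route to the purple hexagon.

blocked — turn left 62°, forward 4.2 m, then turn left 64°, forward 3.7 m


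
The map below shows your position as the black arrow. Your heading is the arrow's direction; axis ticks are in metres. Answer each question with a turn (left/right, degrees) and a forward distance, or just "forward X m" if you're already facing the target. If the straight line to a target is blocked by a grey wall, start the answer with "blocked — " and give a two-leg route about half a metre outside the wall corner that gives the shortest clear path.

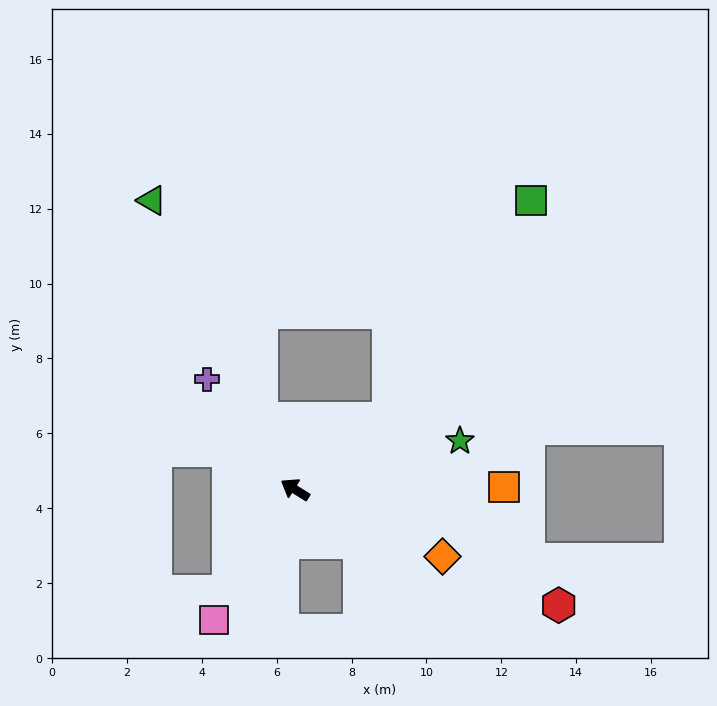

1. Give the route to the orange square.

turn right 147°, forward 5.6 m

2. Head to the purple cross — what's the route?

turn right 19°, forward 3.8 m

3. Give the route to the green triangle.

turn right 32°, forward 8.6 m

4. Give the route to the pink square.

turn left 90°, forward 4.1 m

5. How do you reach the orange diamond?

turn right 172°, forward 4.3 m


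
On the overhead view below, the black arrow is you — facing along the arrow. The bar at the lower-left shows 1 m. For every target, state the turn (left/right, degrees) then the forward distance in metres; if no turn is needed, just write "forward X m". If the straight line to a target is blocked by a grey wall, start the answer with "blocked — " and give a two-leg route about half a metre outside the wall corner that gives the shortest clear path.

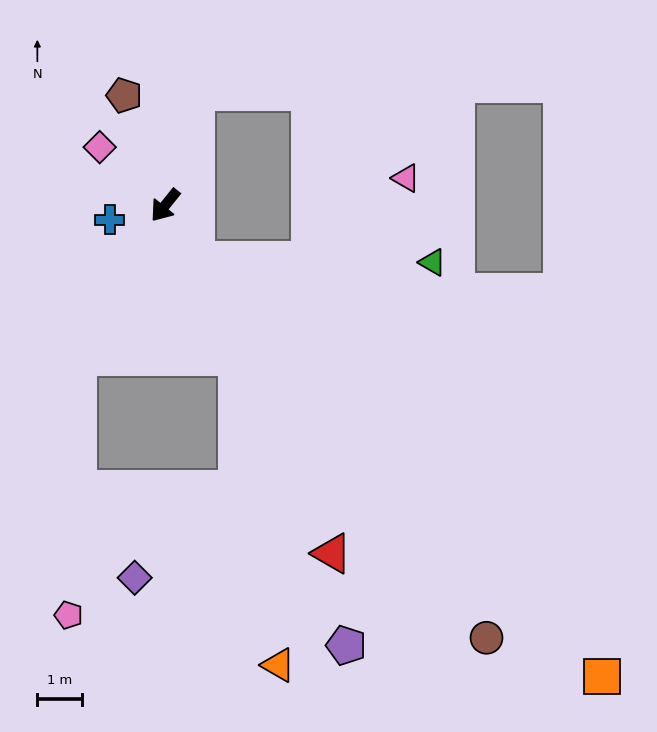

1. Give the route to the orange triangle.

blocked — turn left 64°, forward 3.7 m, then turn right 18°, forward 6.9 m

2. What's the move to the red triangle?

turn left 64°, forward 8.6 m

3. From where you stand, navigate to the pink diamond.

turn right 93°, forward 2.0 m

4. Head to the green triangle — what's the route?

blocked — turn left 68°, forward 1.4 m, then turn left 60°, forward 5.3 m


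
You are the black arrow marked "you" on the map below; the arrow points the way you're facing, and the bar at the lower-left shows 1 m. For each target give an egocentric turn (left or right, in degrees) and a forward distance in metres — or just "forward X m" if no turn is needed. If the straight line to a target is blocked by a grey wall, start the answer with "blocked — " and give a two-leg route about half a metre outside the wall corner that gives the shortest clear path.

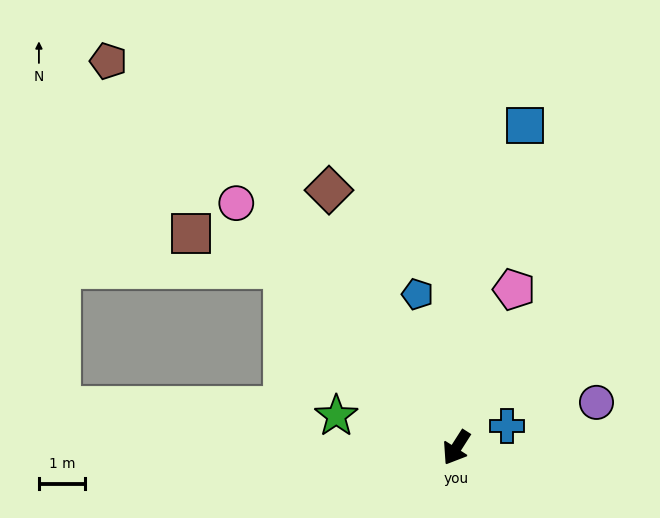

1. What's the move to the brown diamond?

turn right 121°, forward 6.2 m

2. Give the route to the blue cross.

turn left 146°, forward 1.2 m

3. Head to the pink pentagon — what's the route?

turn right 168°, forward 3.6 m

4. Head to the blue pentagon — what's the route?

turn right 133°, forward 3.4 m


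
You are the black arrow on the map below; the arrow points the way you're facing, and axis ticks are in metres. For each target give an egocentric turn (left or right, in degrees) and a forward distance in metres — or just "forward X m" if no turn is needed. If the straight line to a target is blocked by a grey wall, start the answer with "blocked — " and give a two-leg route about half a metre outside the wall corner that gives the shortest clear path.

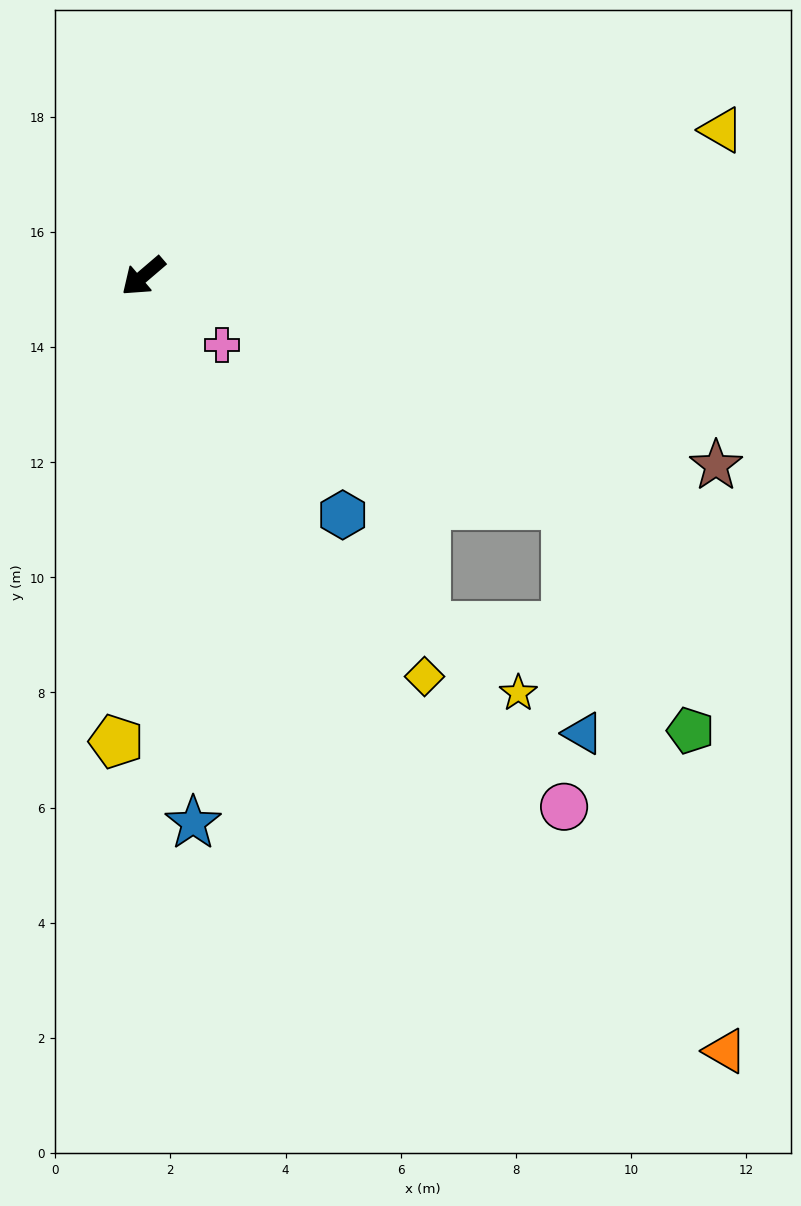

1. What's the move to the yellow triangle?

turn left 154°, forward 10.4 m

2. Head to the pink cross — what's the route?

turn left 98°, forward 1.8 m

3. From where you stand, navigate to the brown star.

turn left 121°, forward 10.5 m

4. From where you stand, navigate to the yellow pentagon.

turn left 46°, forward 8.1 m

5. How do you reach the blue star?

turn left 55°, forward 9.5 m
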